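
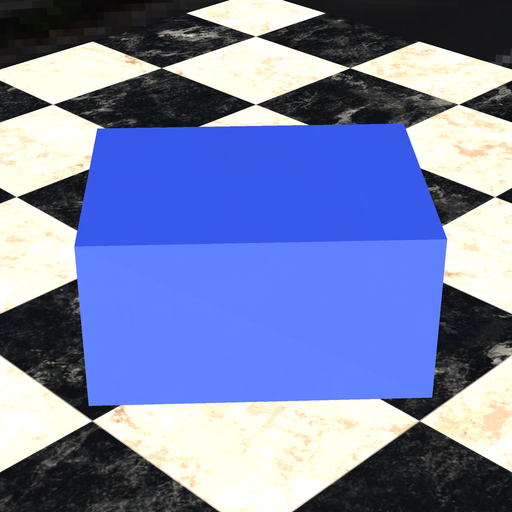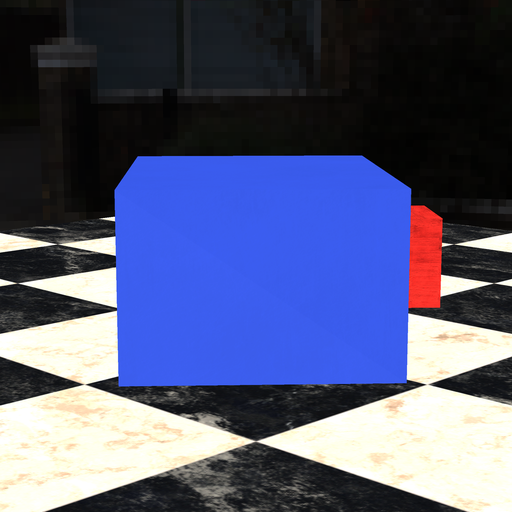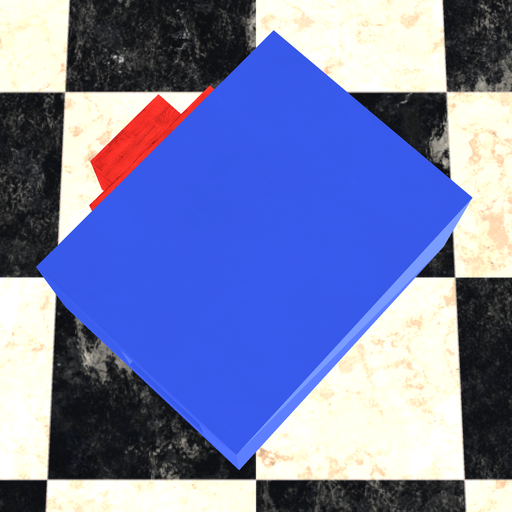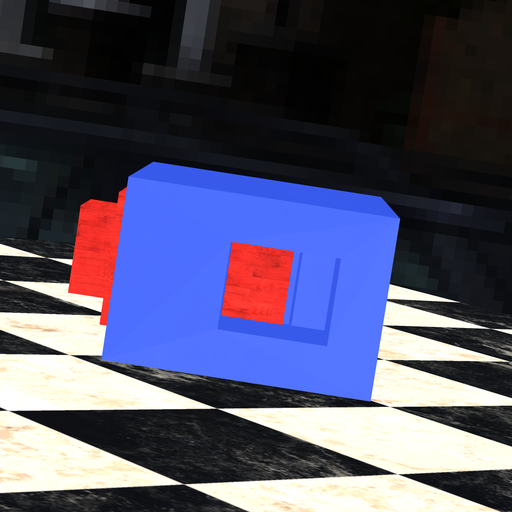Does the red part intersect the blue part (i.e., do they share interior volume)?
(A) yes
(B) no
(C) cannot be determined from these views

(B) no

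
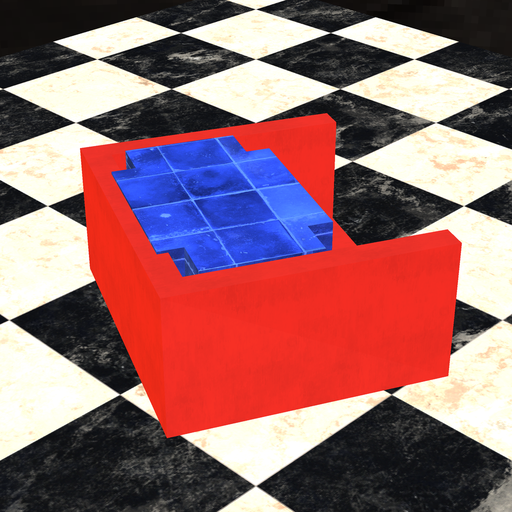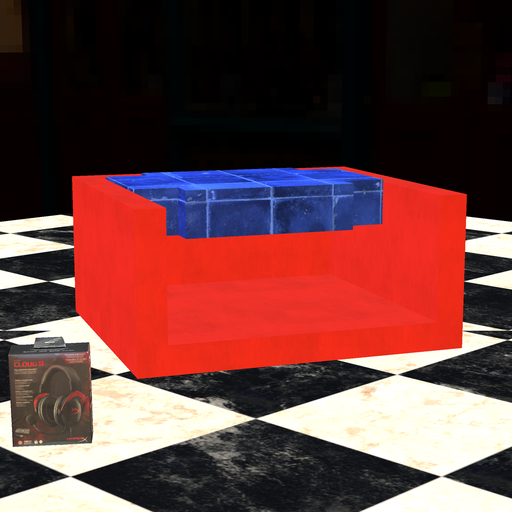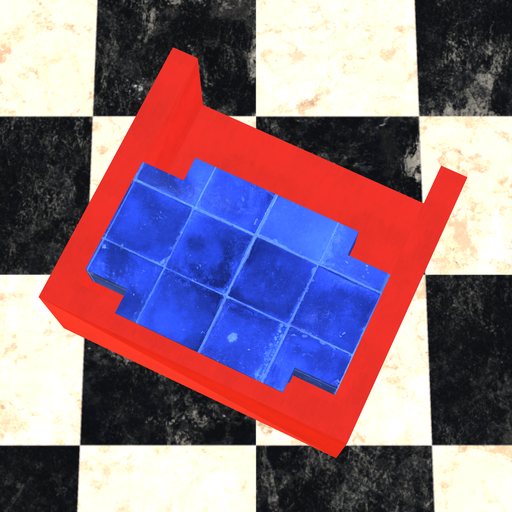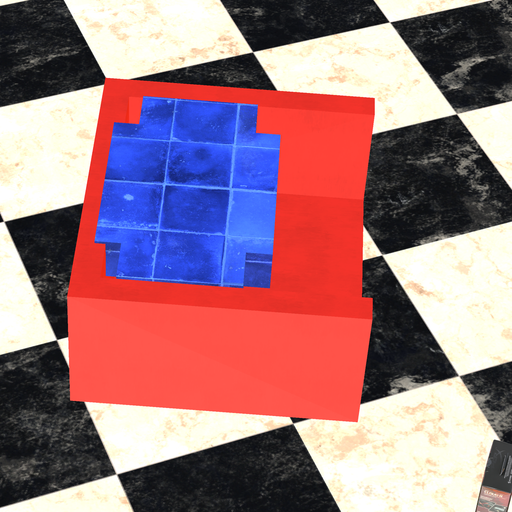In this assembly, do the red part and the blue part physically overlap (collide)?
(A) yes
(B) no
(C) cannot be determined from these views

(A) yes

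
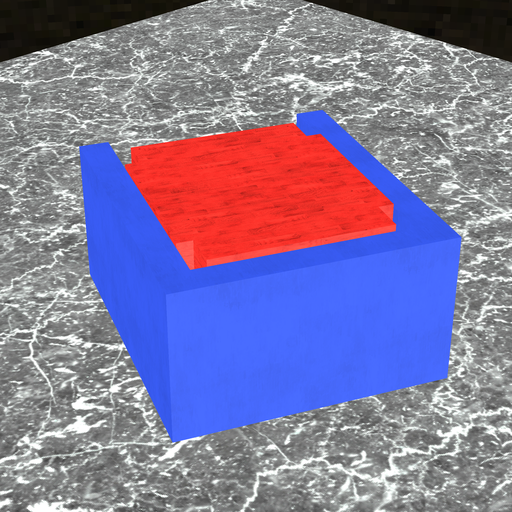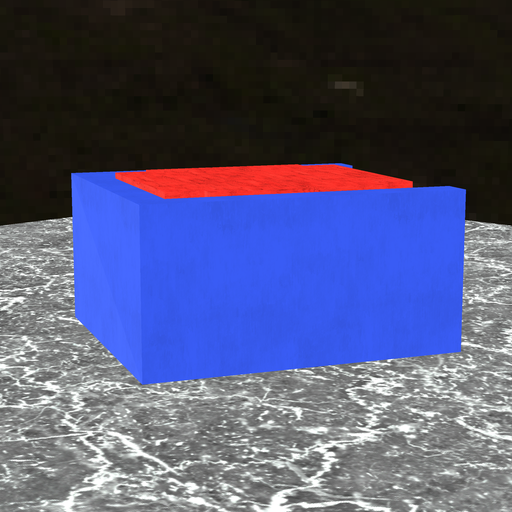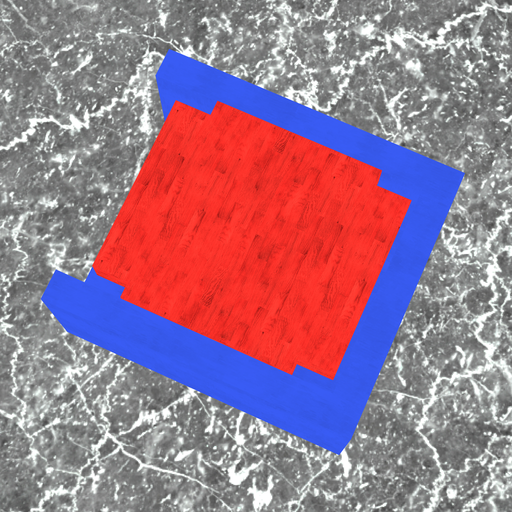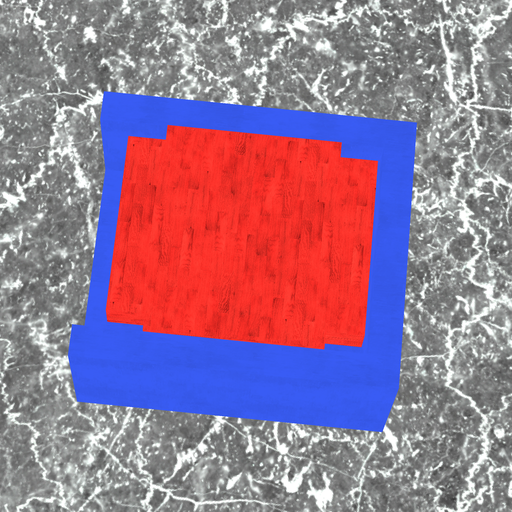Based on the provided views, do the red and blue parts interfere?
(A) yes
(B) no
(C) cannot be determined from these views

(B) no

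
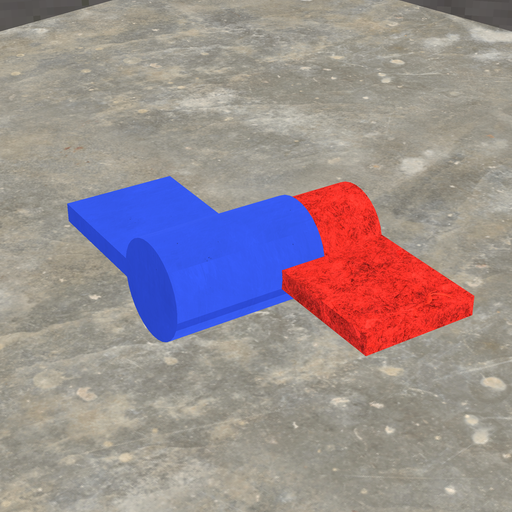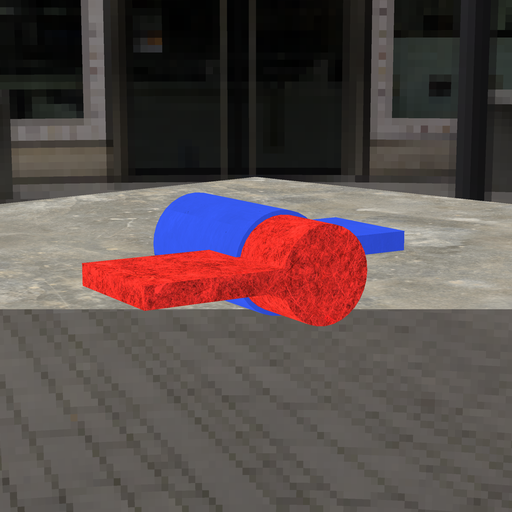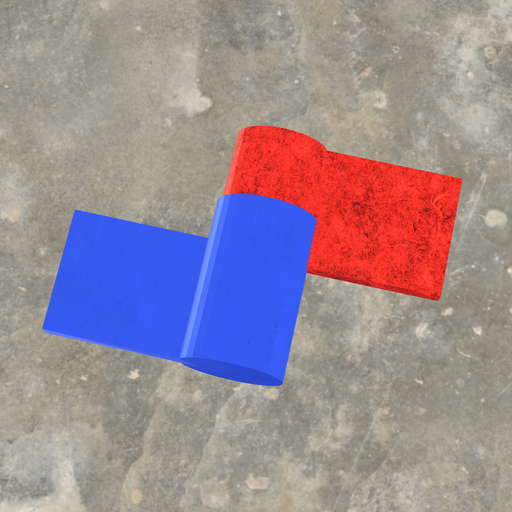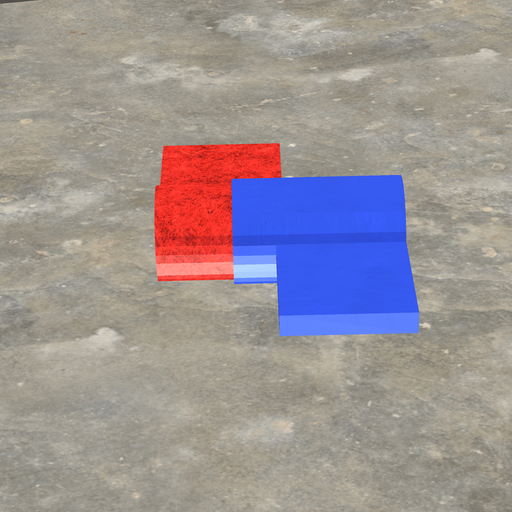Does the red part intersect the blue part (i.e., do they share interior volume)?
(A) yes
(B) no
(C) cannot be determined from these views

(A) yes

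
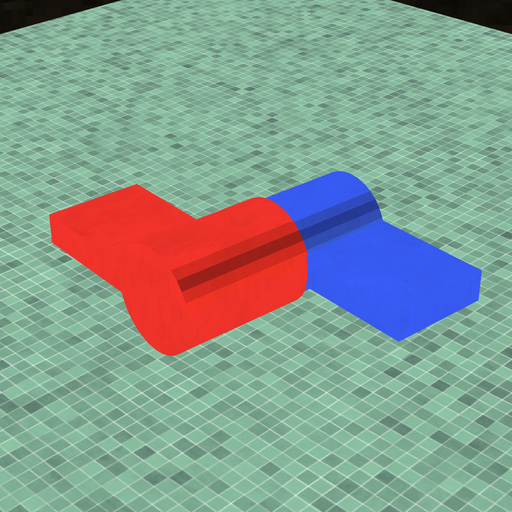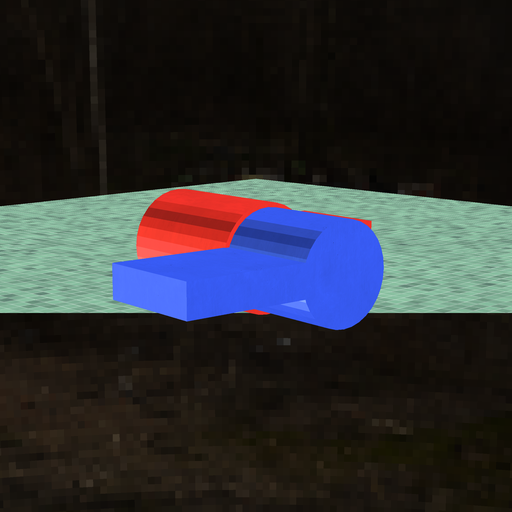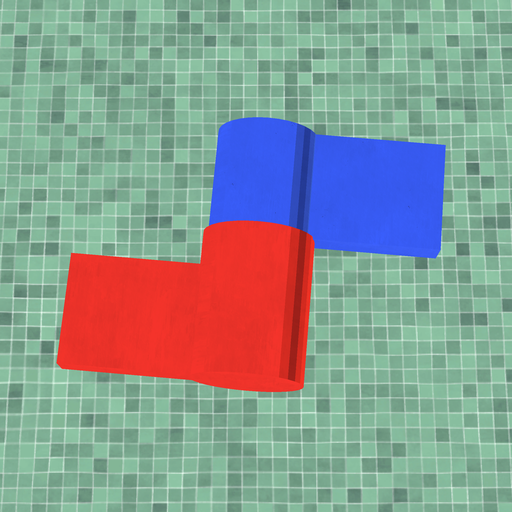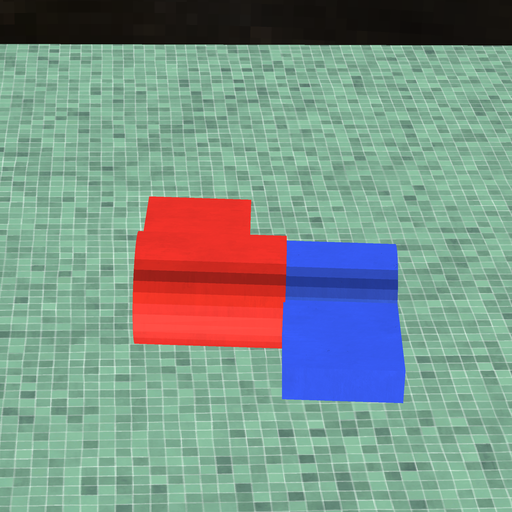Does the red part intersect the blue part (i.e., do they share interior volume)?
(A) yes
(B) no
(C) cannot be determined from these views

(A) yes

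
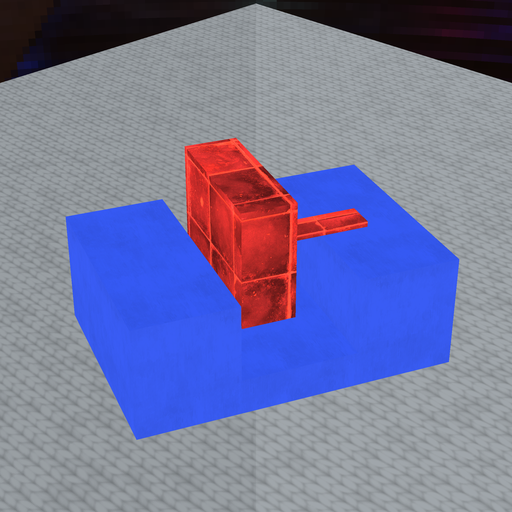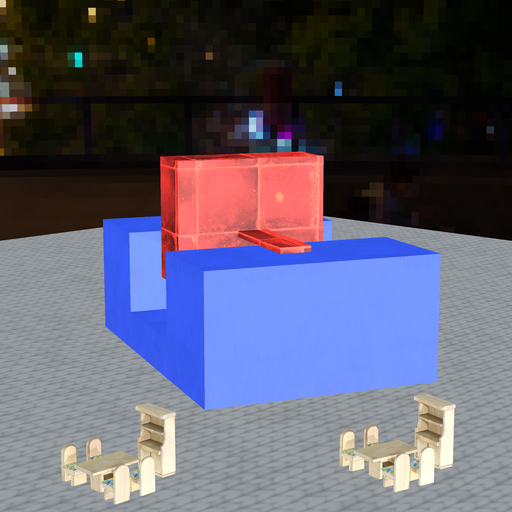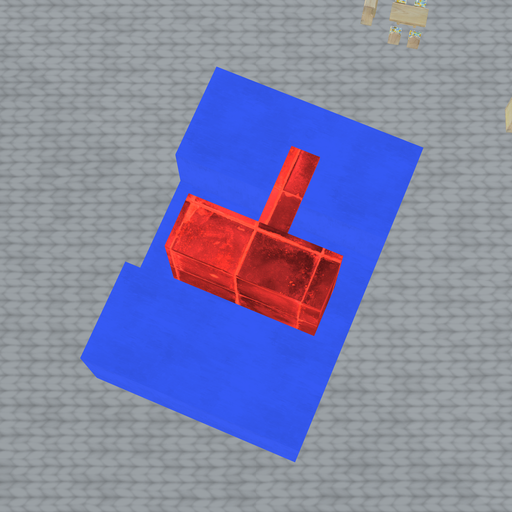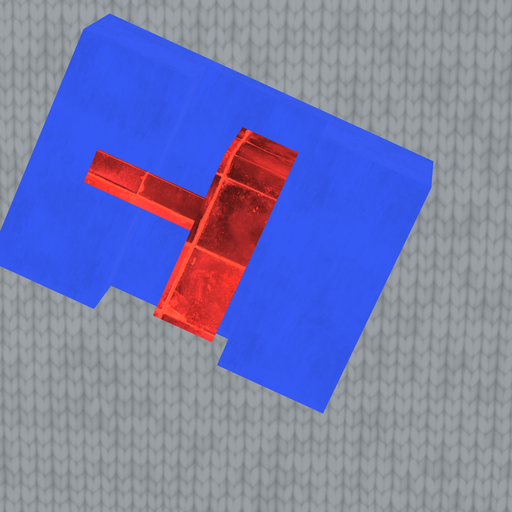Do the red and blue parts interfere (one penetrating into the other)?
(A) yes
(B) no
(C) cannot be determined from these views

(B) no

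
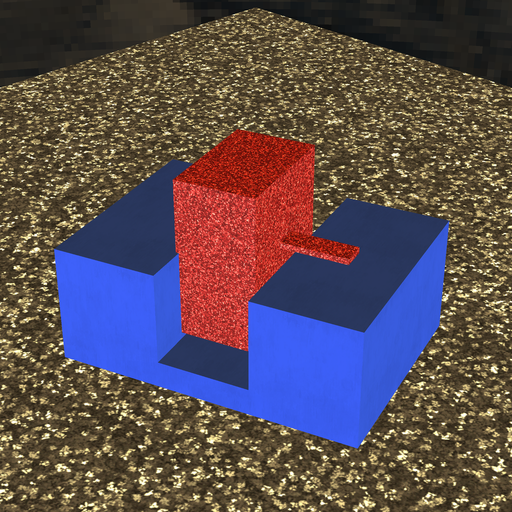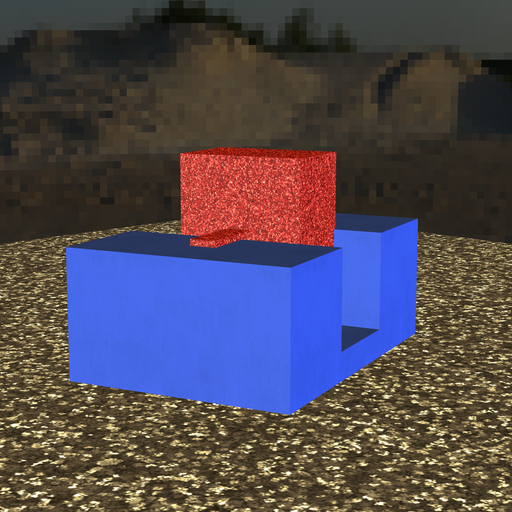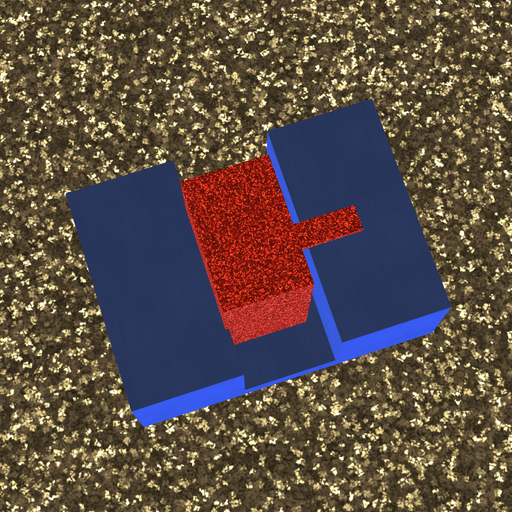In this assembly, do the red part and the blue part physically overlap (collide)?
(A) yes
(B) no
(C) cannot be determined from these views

(A) yes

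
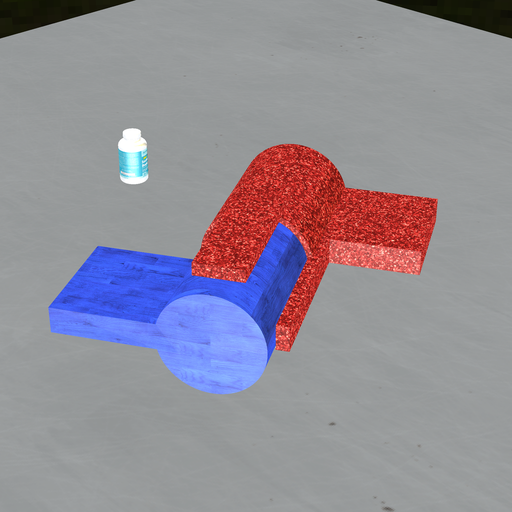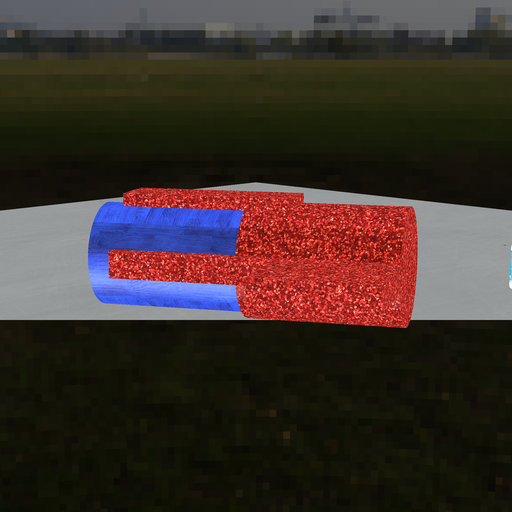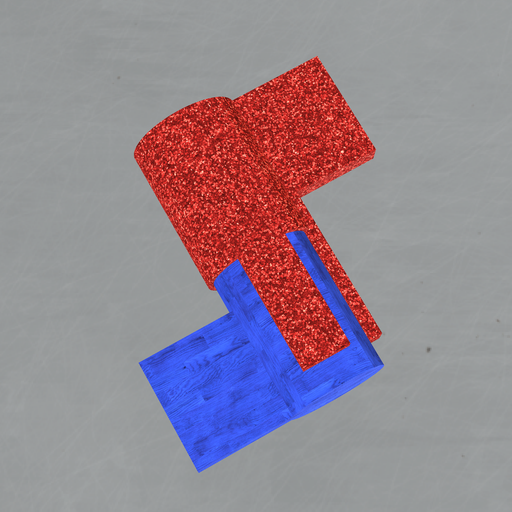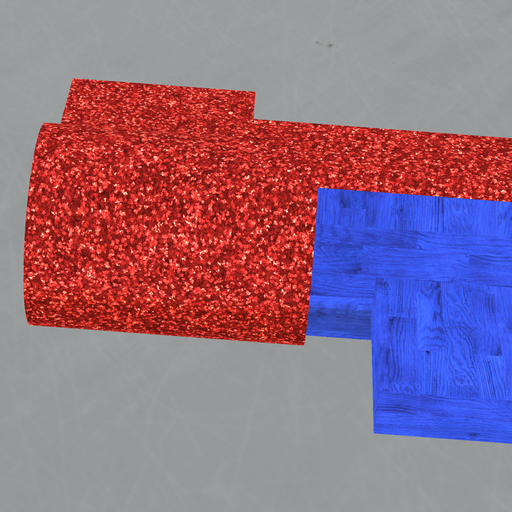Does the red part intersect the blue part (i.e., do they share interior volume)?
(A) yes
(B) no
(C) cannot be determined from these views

(A) yes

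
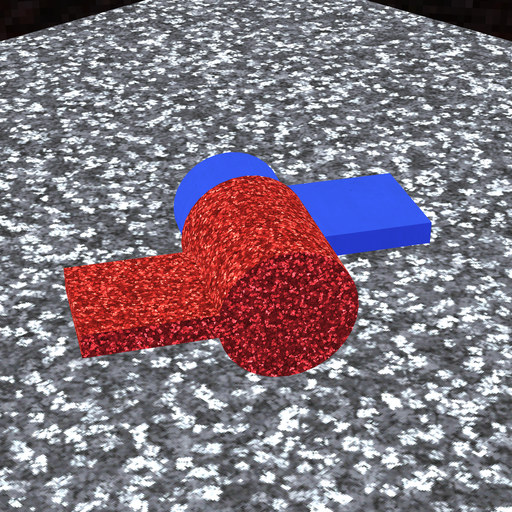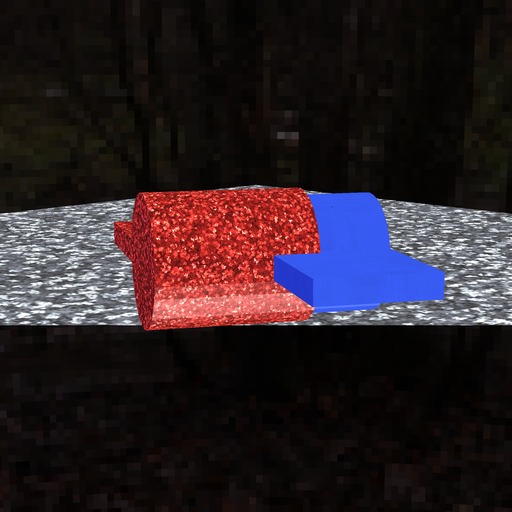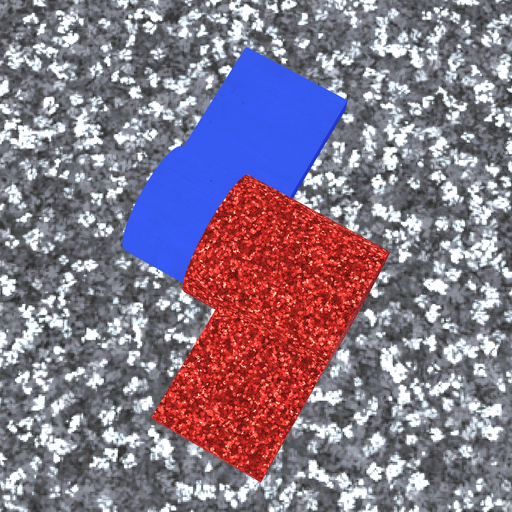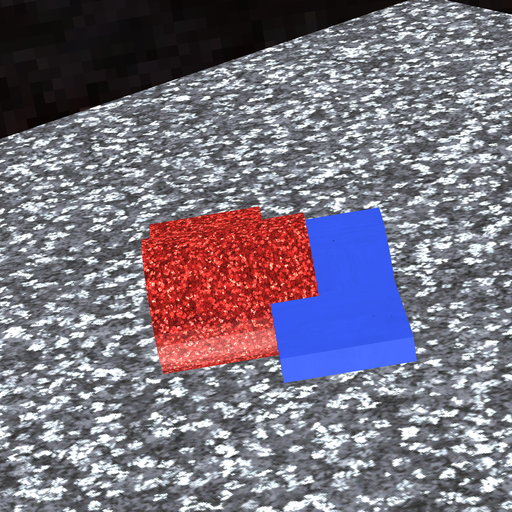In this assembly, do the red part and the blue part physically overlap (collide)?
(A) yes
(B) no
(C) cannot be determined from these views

(A) yes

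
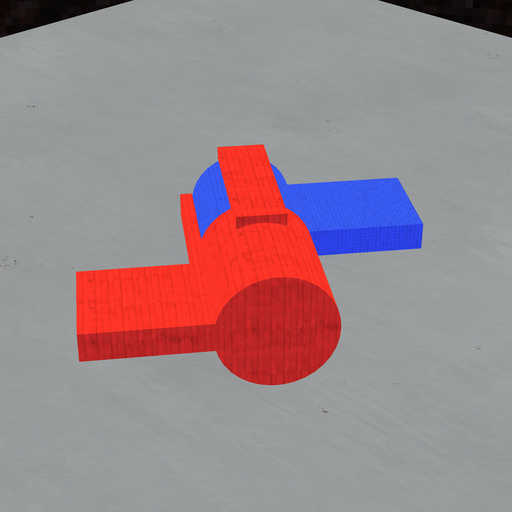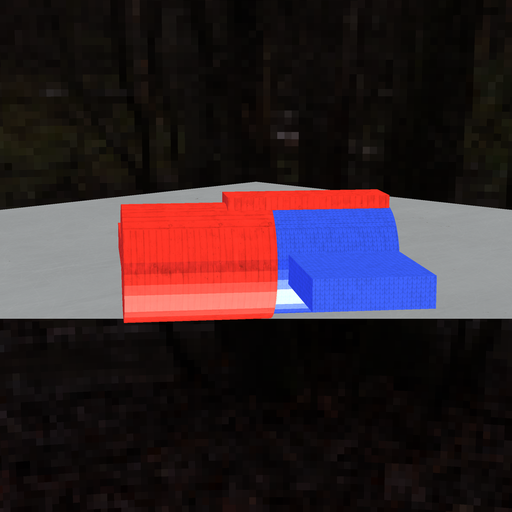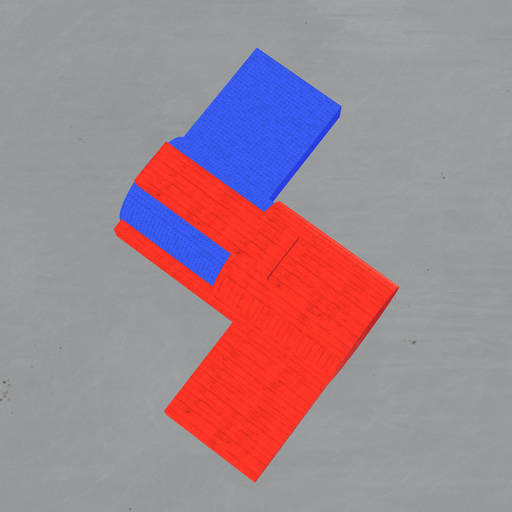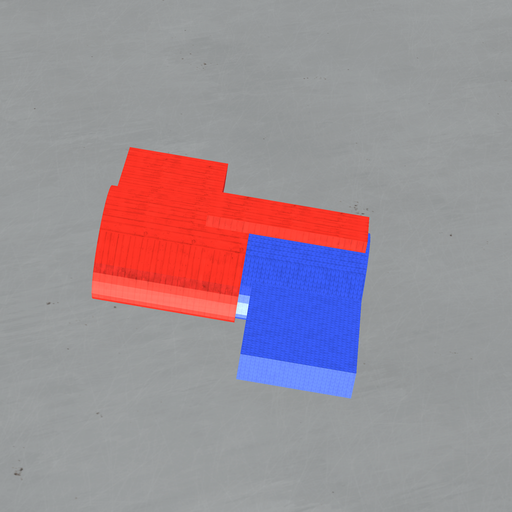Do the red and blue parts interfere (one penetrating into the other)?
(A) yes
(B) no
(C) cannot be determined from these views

(A) yes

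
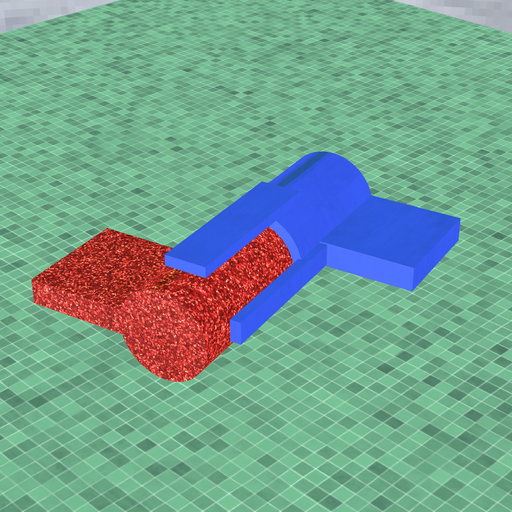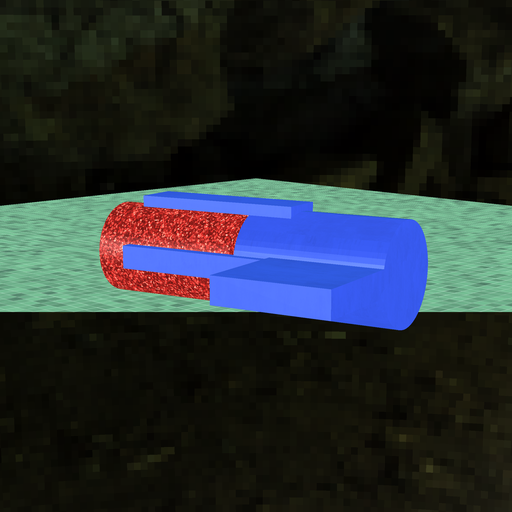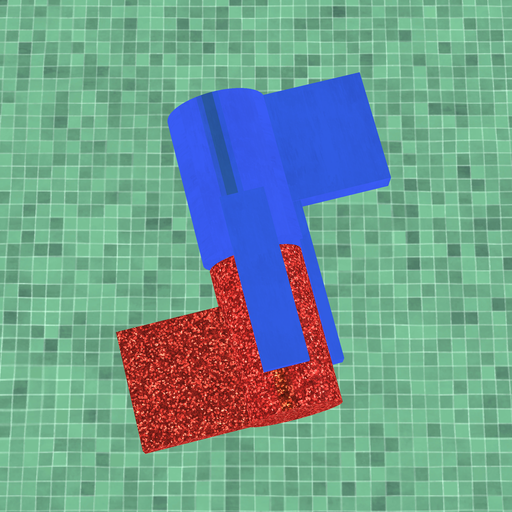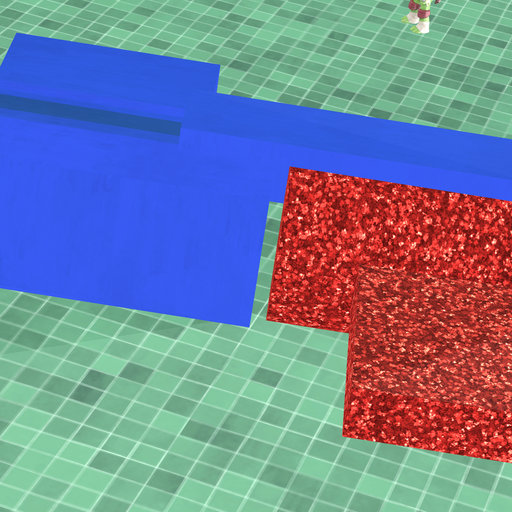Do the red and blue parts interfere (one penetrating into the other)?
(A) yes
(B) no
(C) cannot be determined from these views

(B) no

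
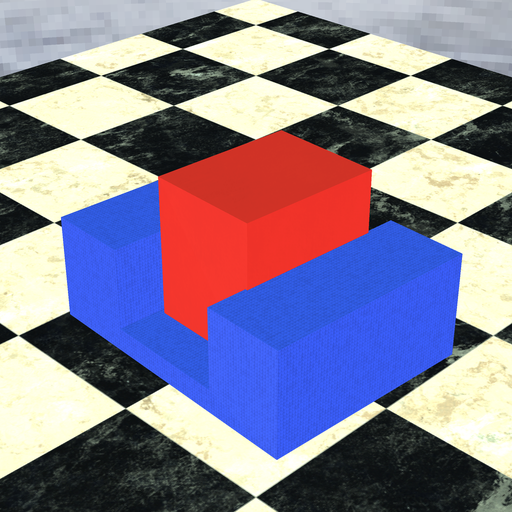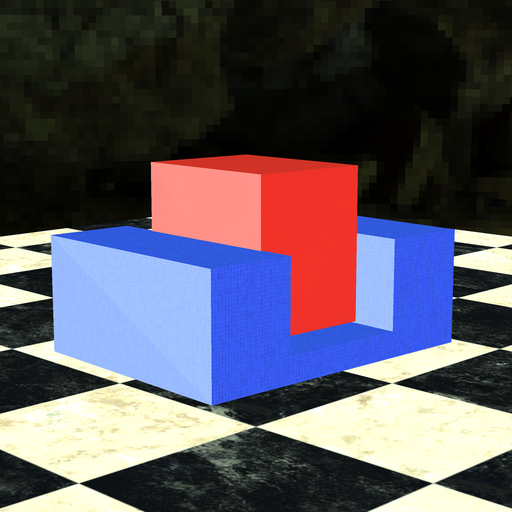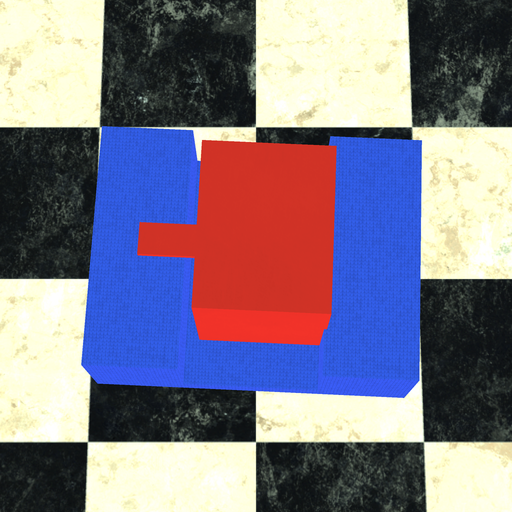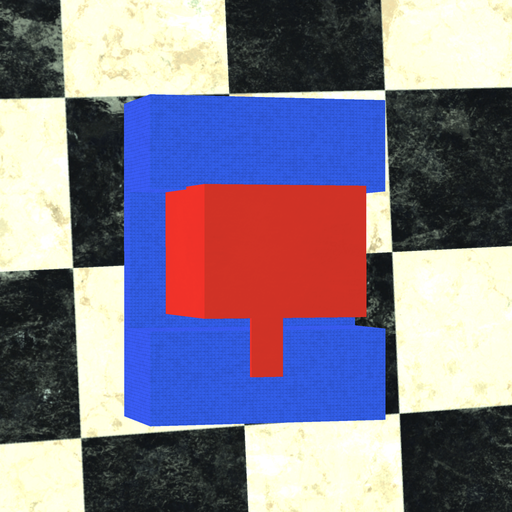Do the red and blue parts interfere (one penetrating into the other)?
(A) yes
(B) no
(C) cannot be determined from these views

(A) yes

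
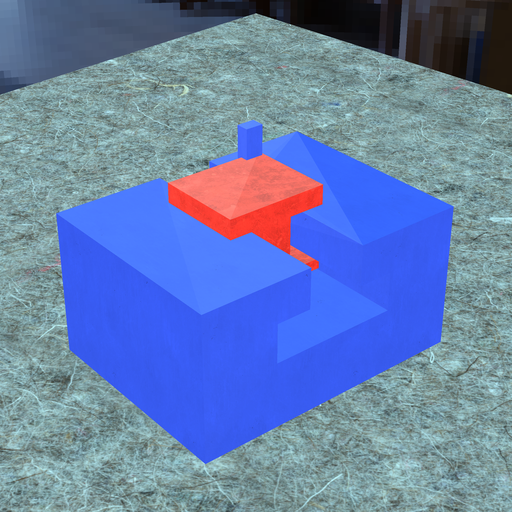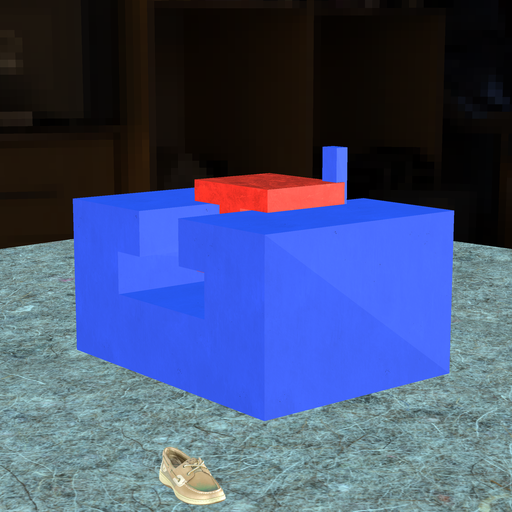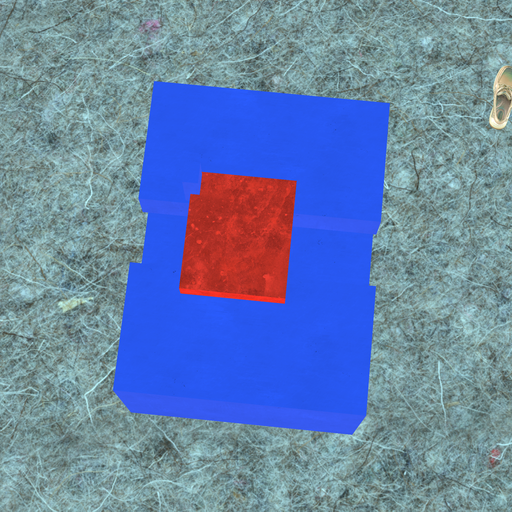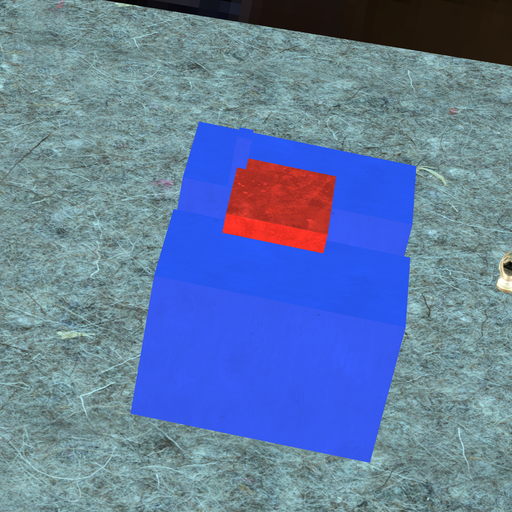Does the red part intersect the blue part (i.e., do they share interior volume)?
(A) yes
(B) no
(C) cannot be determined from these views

(A) yes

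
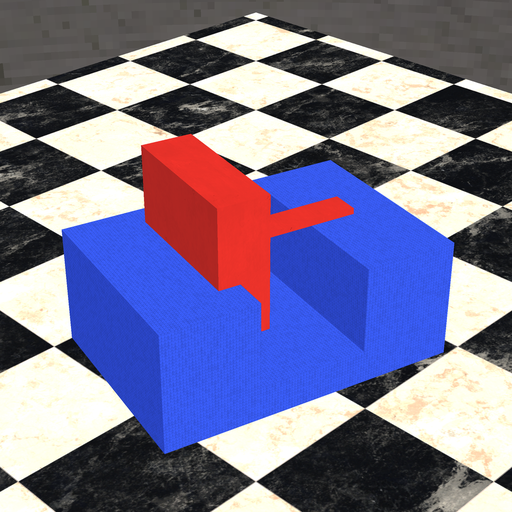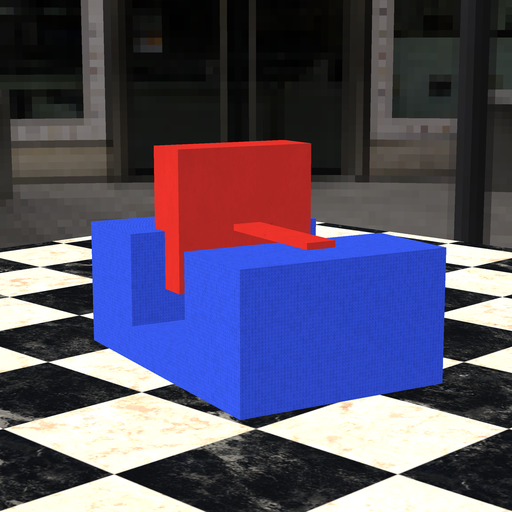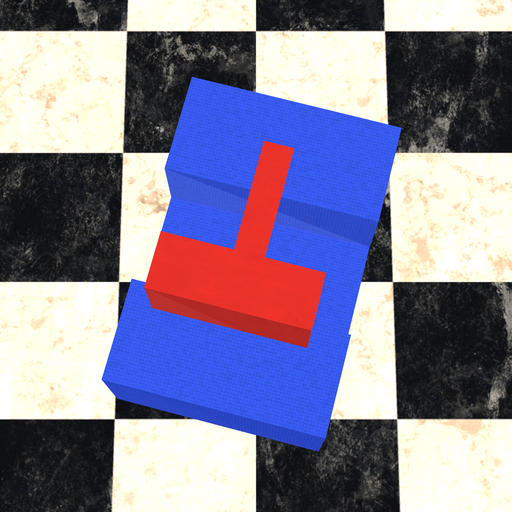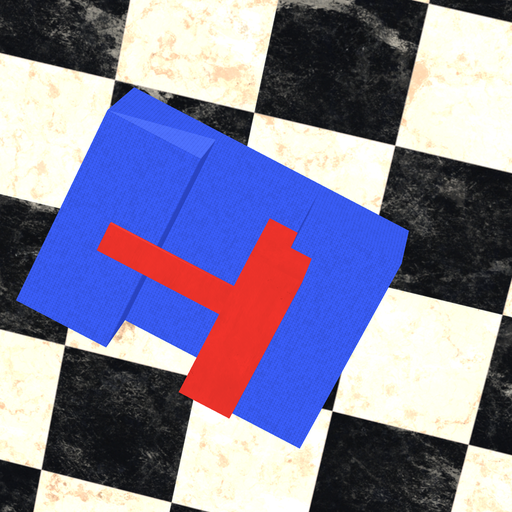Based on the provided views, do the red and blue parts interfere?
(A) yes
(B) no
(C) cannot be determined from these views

(A) yes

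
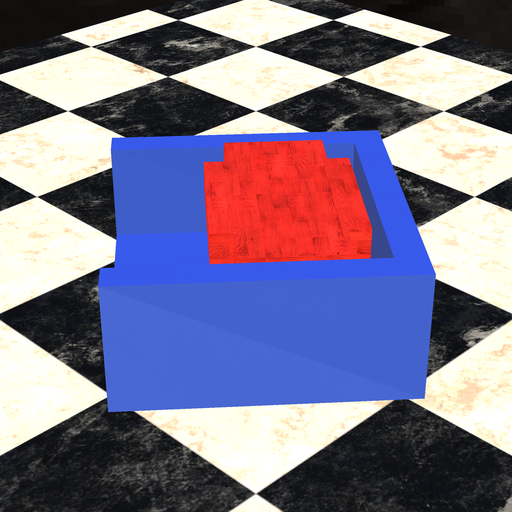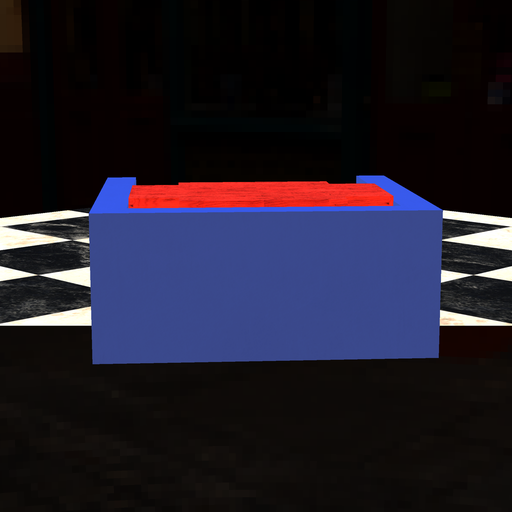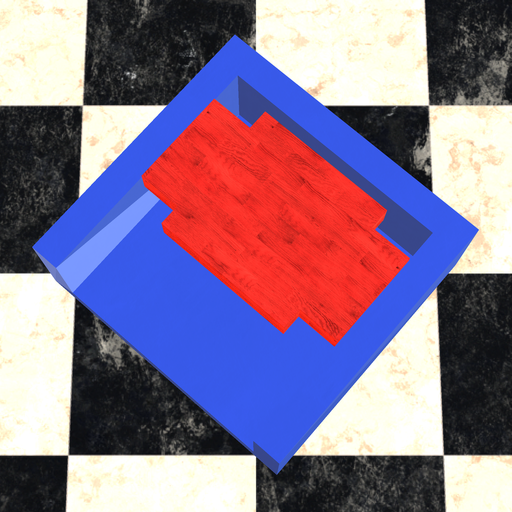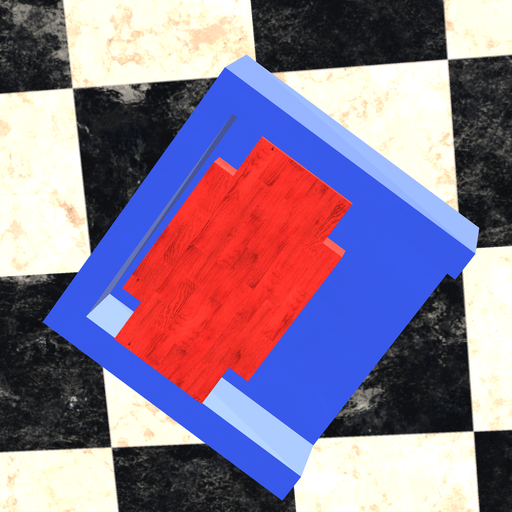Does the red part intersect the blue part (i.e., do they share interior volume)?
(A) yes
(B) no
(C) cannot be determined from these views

(B) no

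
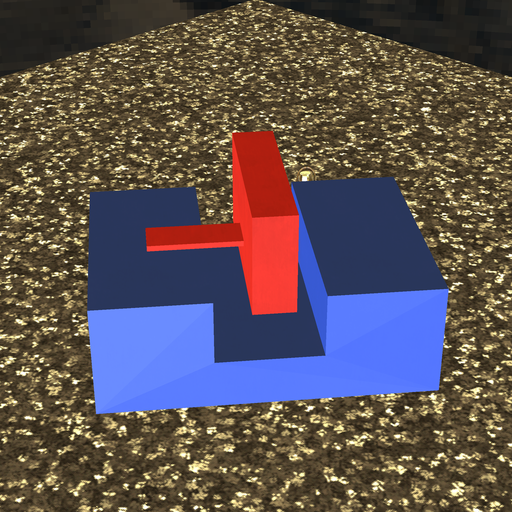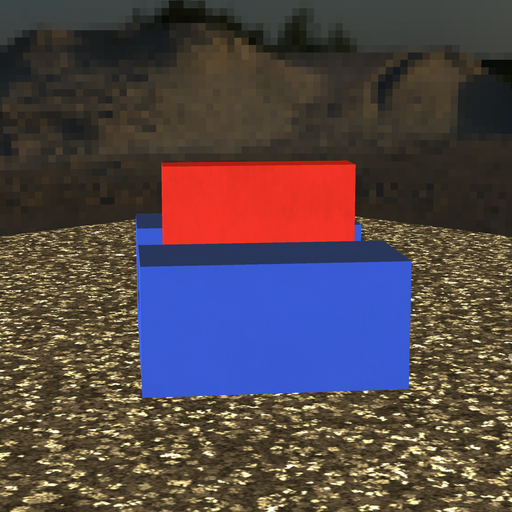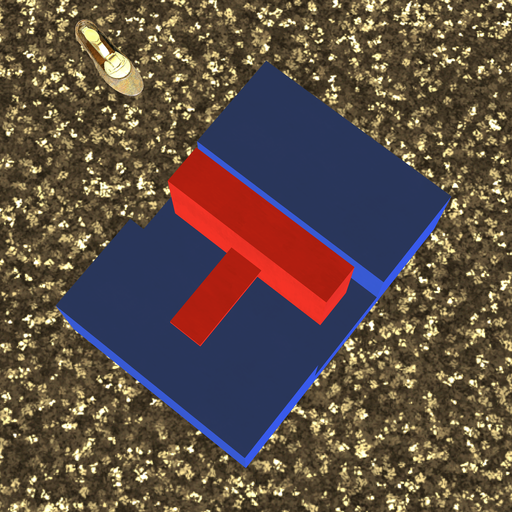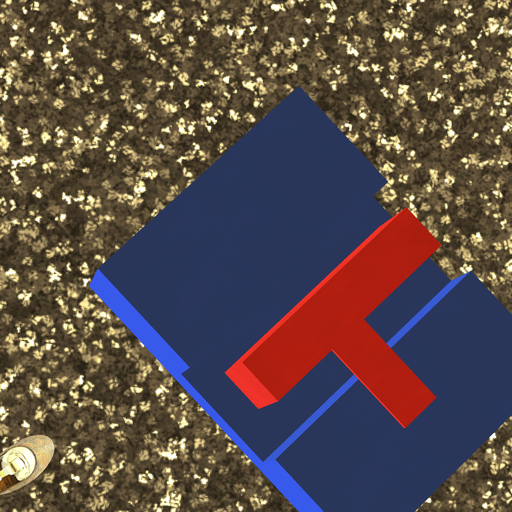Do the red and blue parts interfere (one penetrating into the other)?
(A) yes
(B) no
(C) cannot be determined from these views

(B) no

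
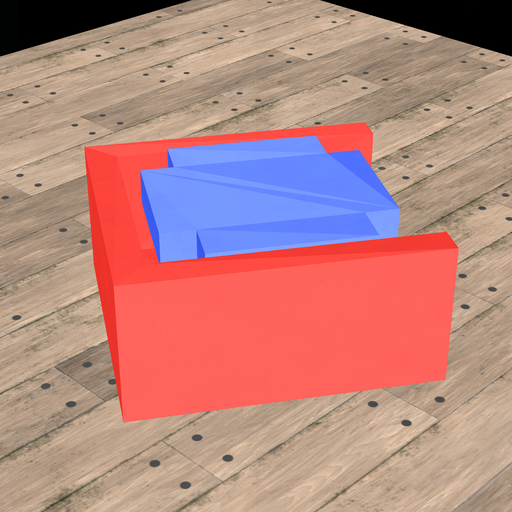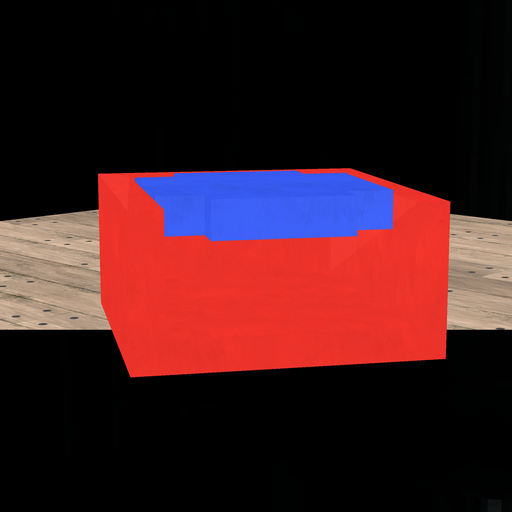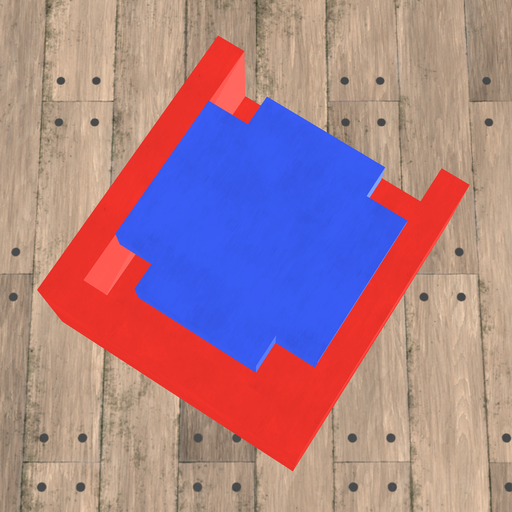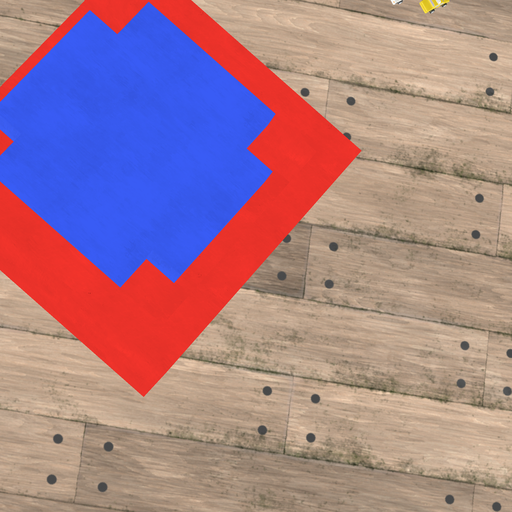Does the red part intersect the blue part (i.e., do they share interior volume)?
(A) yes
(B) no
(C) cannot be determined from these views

(B) no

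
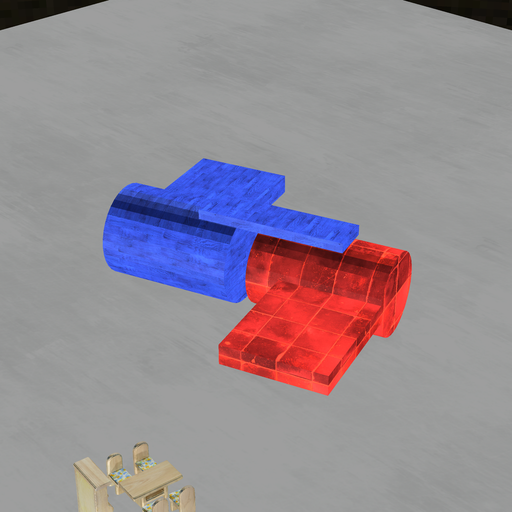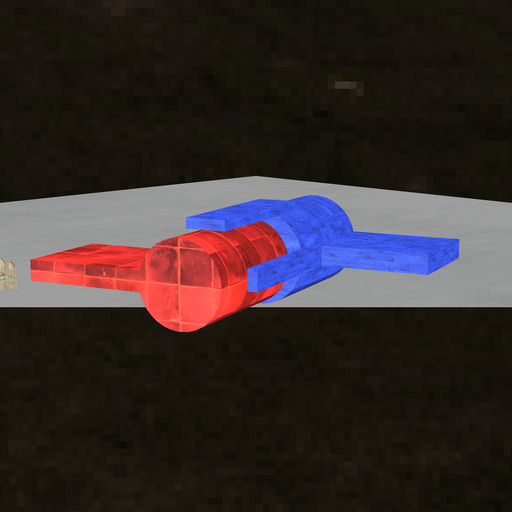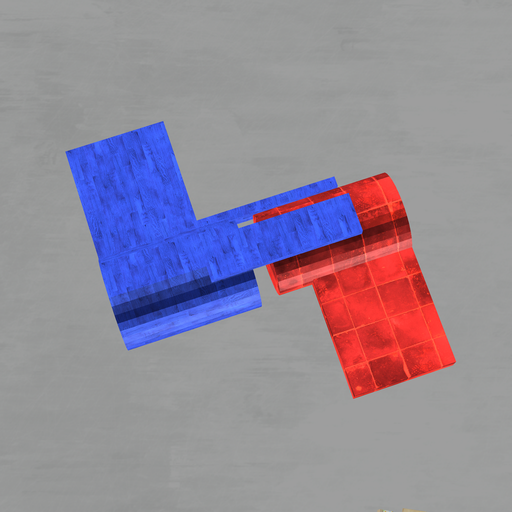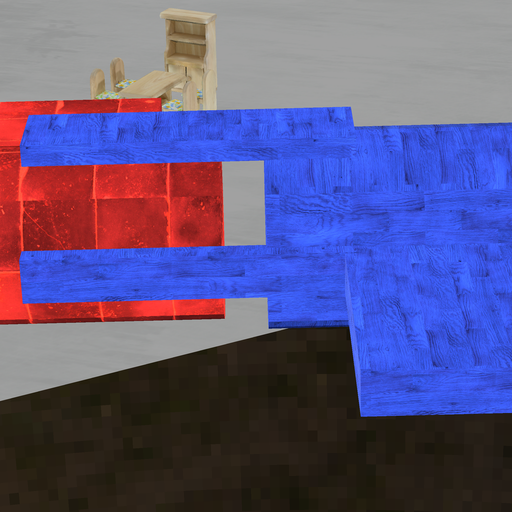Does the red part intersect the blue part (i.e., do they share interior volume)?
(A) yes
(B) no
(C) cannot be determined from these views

(B) no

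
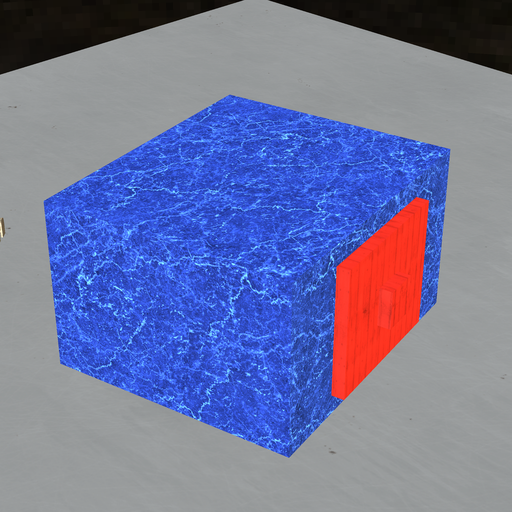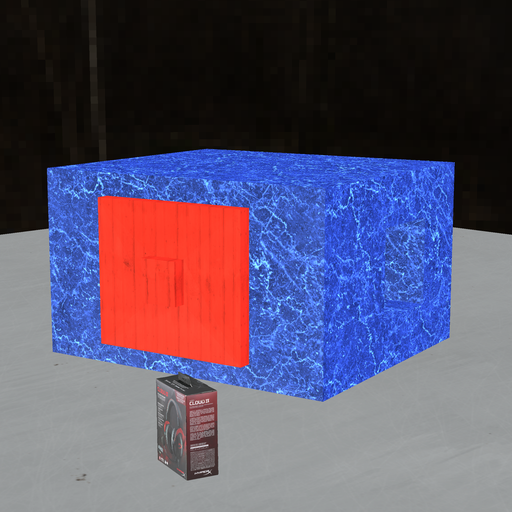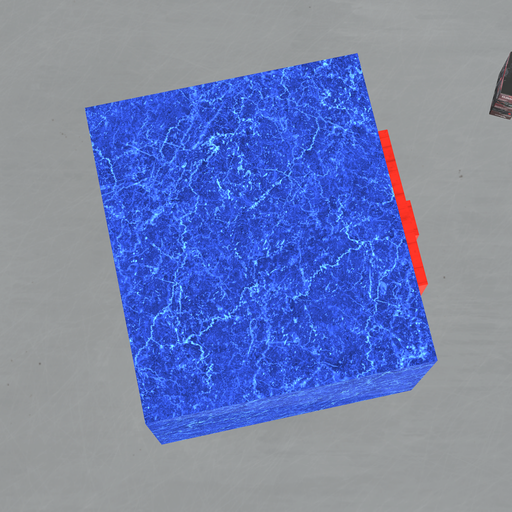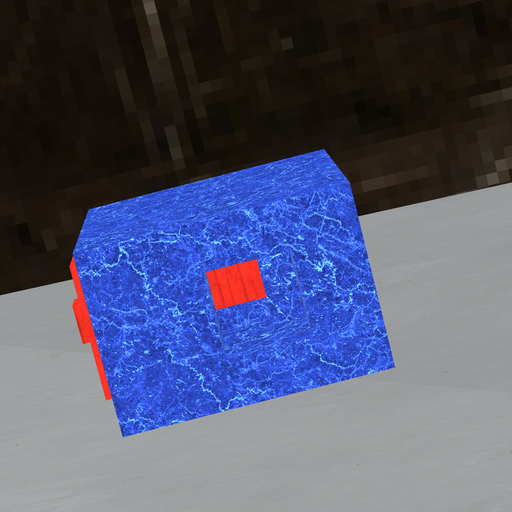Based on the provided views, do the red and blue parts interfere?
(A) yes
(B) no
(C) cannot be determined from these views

(A) yes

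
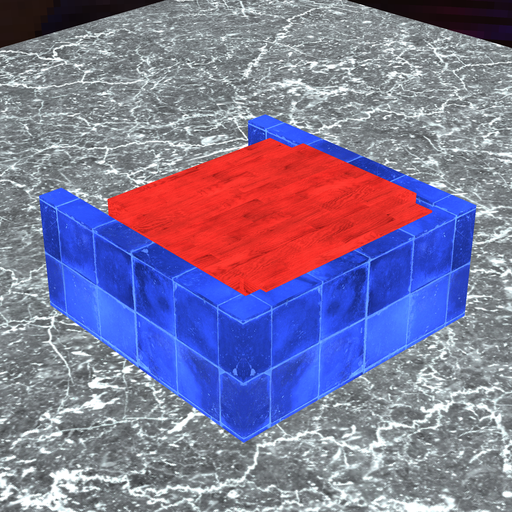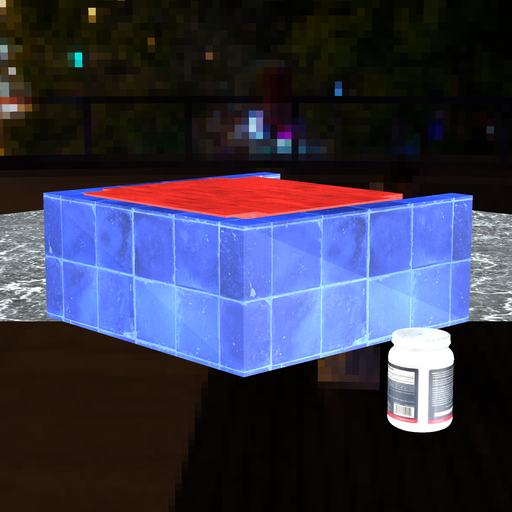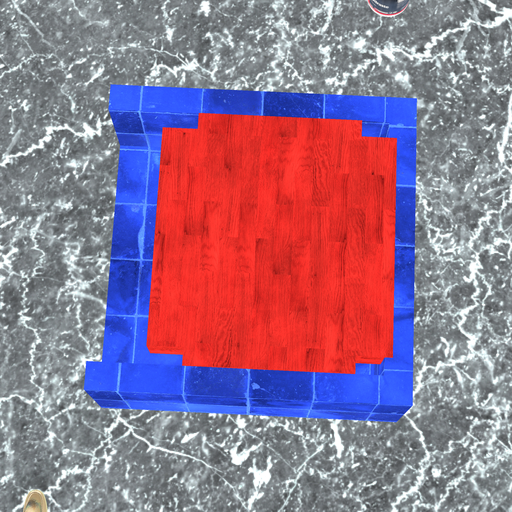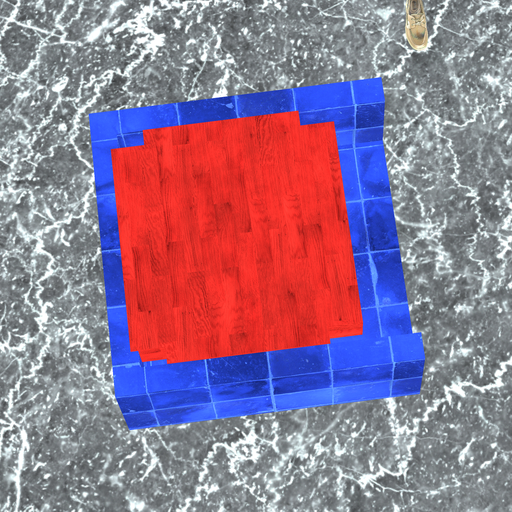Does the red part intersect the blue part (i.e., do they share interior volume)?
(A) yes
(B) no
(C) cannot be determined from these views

(A) yes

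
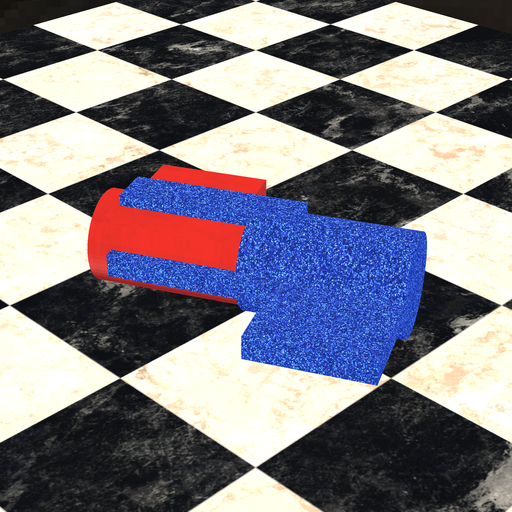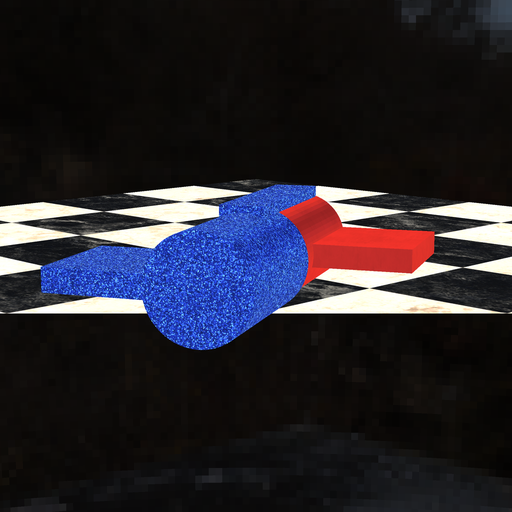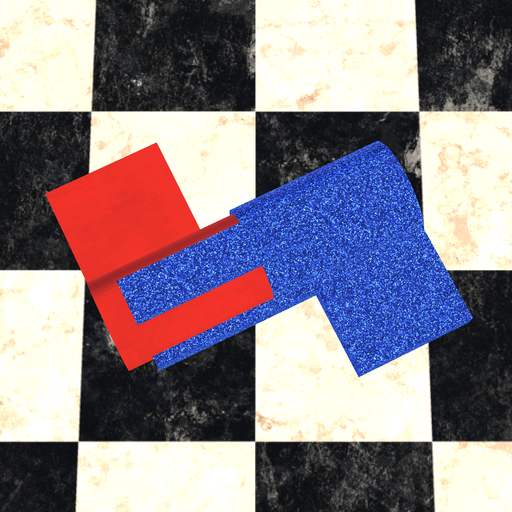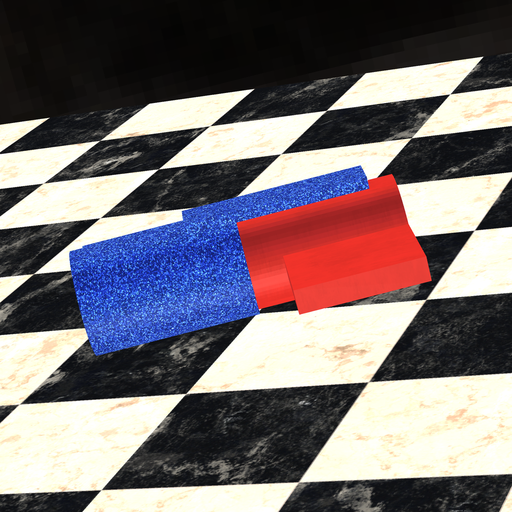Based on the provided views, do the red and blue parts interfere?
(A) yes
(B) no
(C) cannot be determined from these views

(A) yes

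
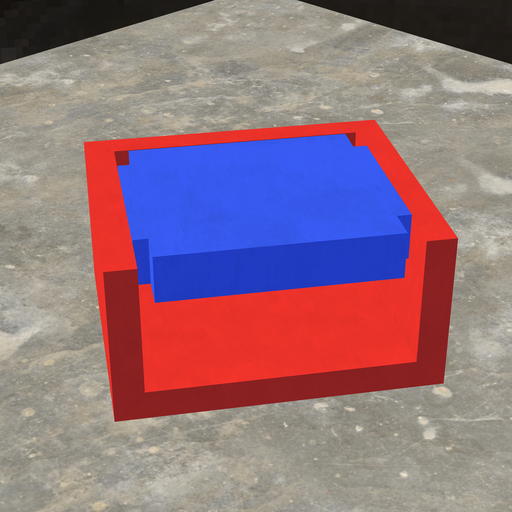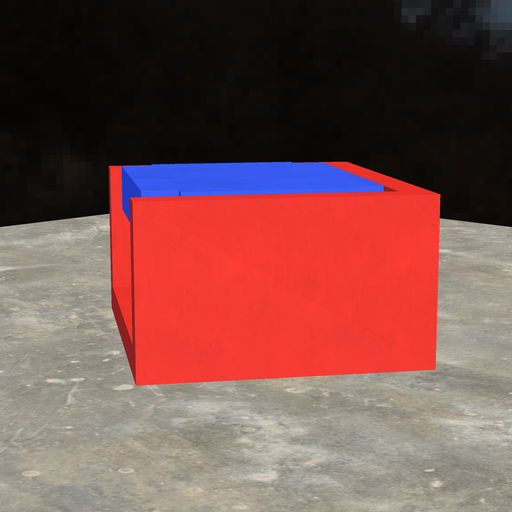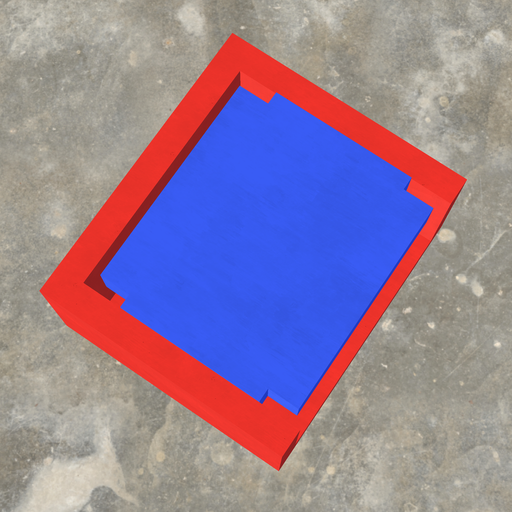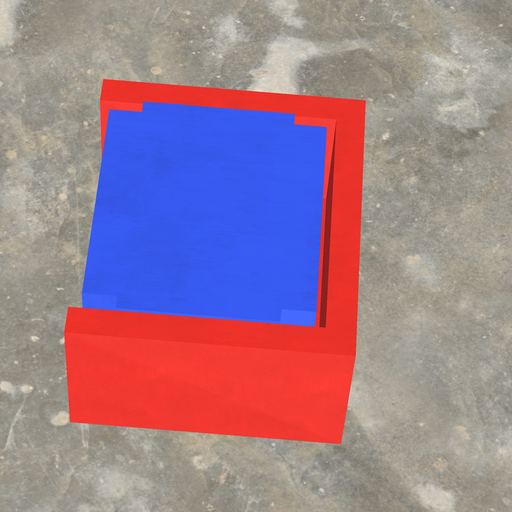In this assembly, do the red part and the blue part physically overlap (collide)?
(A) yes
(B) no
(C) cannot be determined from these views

(B) no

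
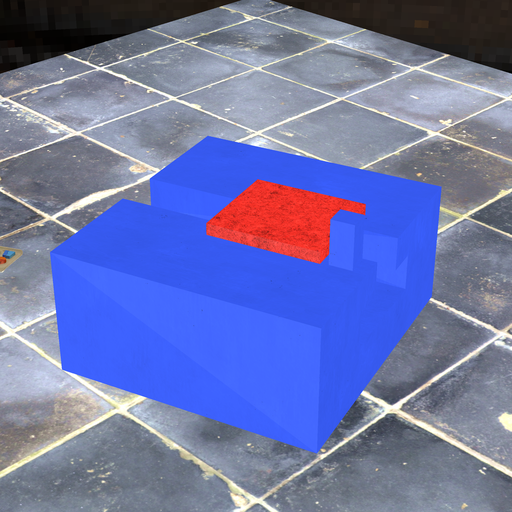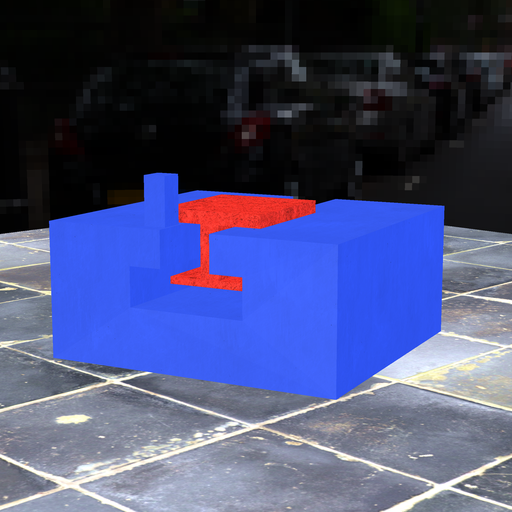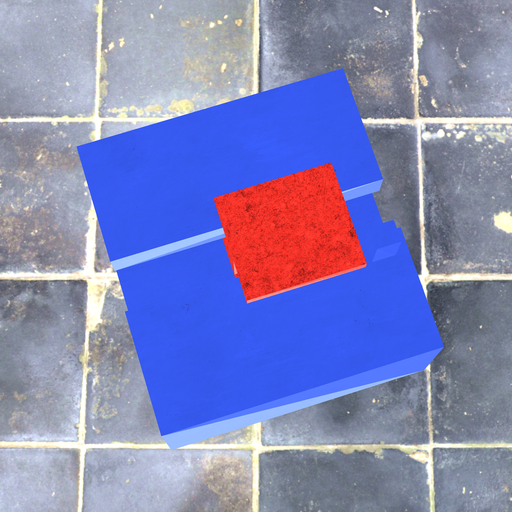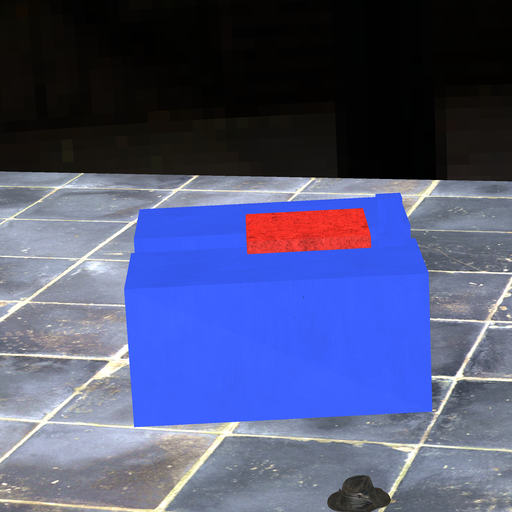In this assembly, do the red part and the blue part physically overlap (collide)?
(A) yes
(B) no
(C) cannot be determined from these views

(B) no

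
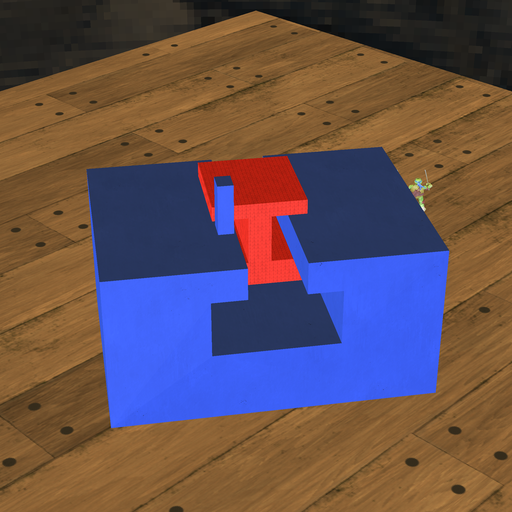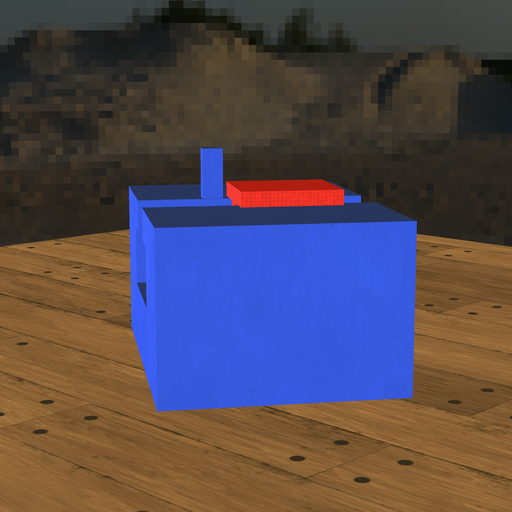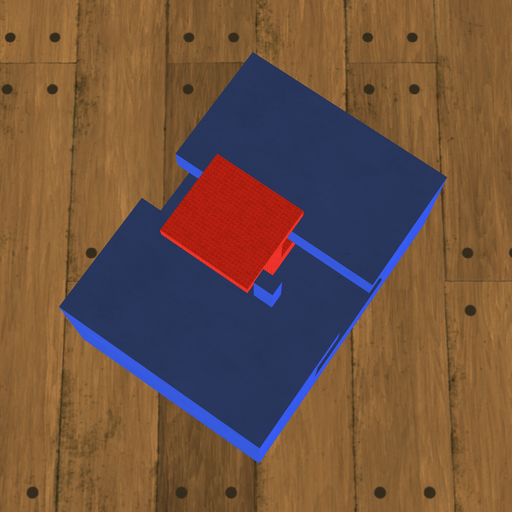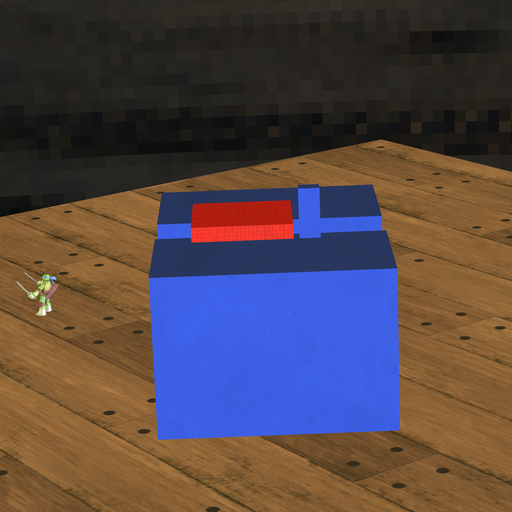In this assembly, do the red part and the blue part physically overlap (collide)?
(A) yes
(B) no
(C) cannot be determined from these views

(B) no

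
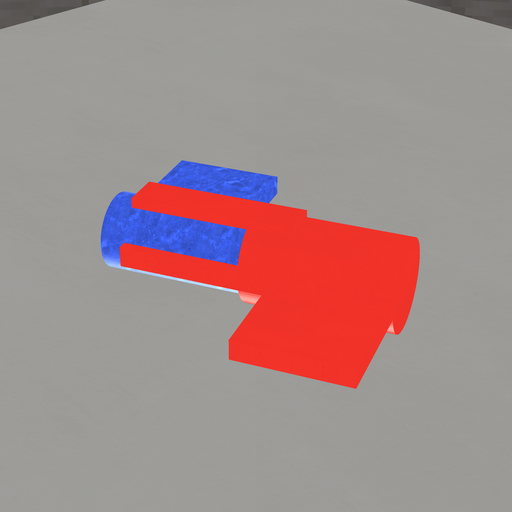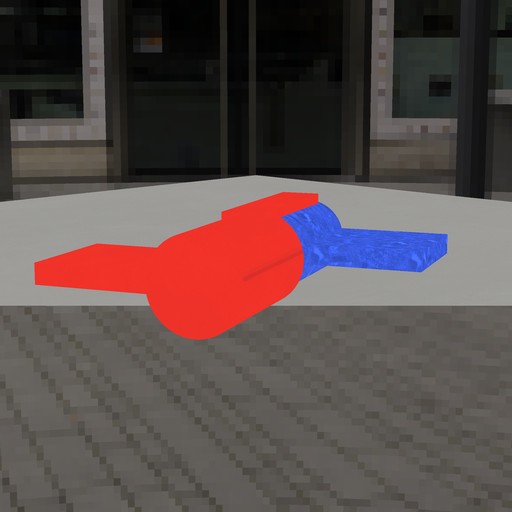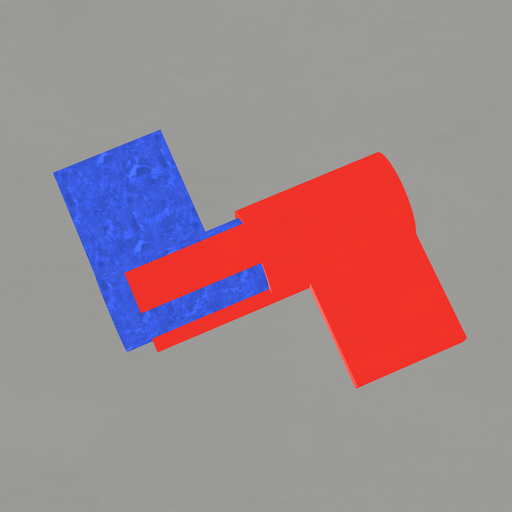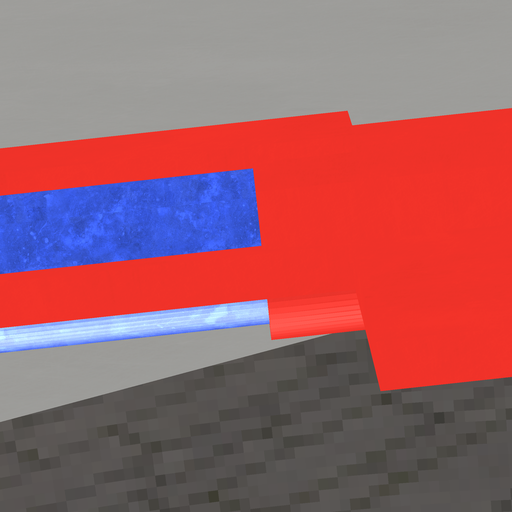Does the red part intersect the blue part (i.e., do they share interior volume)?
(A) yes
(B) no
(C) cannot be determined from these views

(A) yes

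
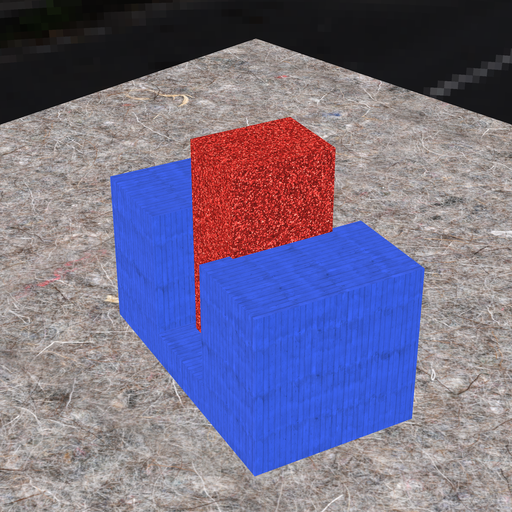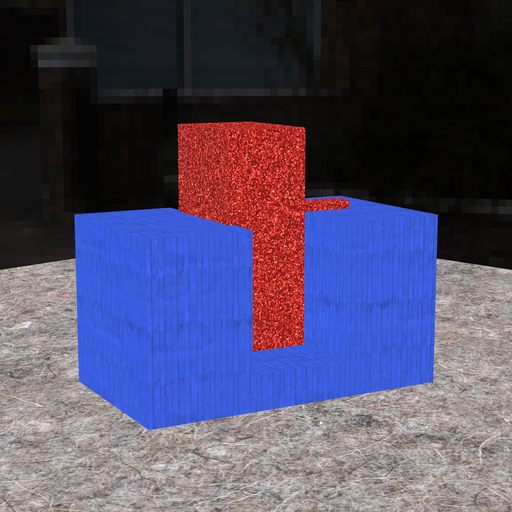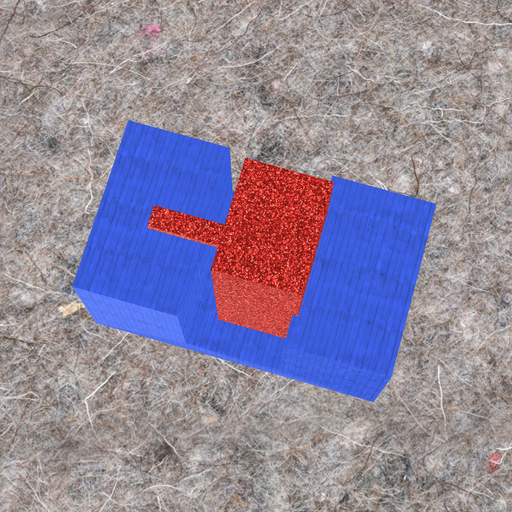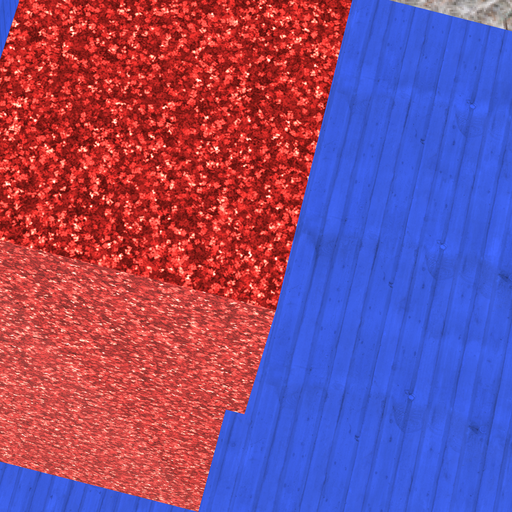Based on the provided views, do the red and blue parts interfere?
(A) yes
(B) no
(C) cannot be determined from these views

(A) yes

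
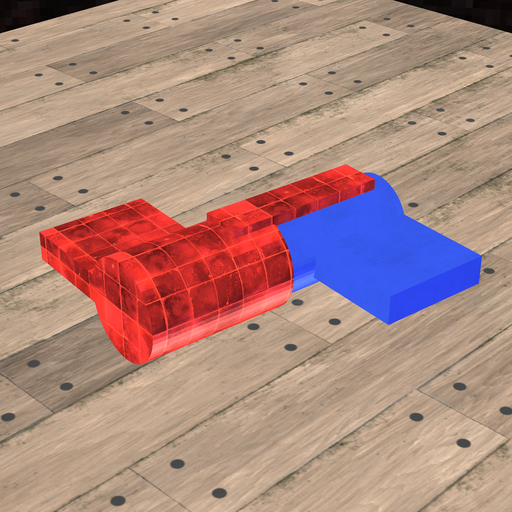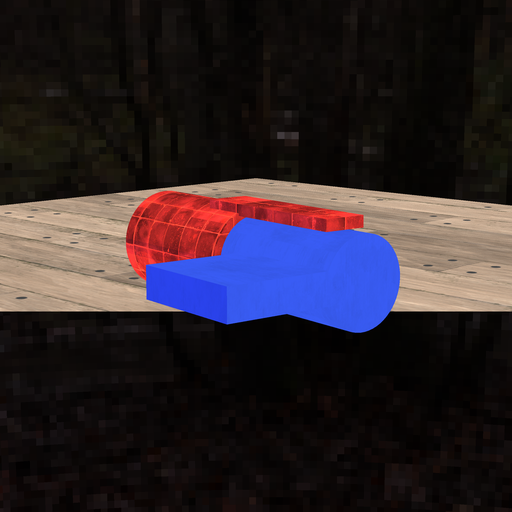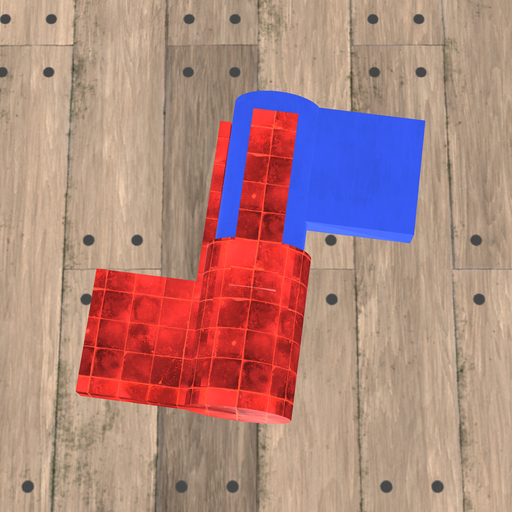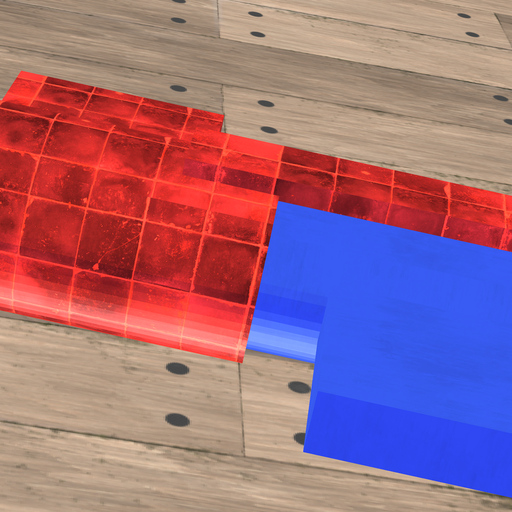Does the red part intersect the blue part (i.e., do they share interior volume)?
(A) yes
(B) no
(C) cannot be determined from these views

(A) yes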